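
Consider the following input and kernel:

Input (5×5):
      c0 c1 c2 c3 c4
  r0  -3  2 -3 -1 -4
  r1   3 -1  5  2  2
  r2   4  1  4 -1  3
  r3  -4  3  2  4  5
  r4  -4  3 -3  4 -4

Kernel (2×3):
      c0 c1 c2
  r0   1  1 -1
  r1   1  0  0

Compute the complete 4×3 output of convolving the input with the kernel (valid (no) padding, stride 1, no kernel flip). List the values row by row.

Output[0,0]: The receptive field on the input at this output position is [-3 2 -3 / 3 -1 5]. Elementwise product with the kernel and sum: -3·1 + 2·1 + -3·-1 + 3·1.

5 -1 5
1 3 9
-3 9 2
-7 4 -2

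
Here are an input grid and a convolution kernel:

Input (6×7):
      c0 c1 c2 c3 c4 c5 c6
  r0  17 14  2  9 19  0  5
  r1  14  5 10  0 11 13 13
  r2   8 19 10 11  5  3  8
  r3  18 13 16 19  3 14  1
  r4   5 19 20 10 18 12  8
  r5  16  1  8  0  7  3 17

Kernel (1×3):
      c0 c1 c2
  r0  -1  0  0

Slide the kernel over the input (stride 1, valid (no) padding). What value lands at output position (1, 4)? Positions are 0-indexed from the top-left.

The receptive field on the input at this output position is [11 13 13]. Elementwise product with the kernel and sum: 11·-1.

-11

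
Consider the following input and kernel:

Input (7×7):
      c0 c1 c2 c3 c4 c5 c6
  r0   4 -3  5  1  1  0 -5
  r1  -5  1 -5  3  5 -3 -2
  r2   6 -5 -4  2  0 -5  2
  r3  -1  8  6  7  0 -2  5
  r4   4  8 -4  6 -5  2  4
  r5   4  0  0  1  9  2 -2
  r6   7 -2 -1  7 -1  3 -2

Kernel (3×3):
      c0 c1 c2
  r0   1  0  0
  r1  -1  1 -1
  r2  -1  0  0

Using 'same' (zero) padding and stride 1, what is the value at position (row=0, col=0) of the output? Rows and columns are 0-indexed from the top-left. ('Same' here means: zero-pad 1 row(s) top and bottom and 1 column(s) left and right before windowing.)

The receptive field on the zero-padded input at this output position is [0 0 0 / 0 4 -3 / 0 -5 1]. Elementwise product with the kernel and sum: 0·1 + 0·-1 + 4·1 + -3·-1 + 0·-1.

7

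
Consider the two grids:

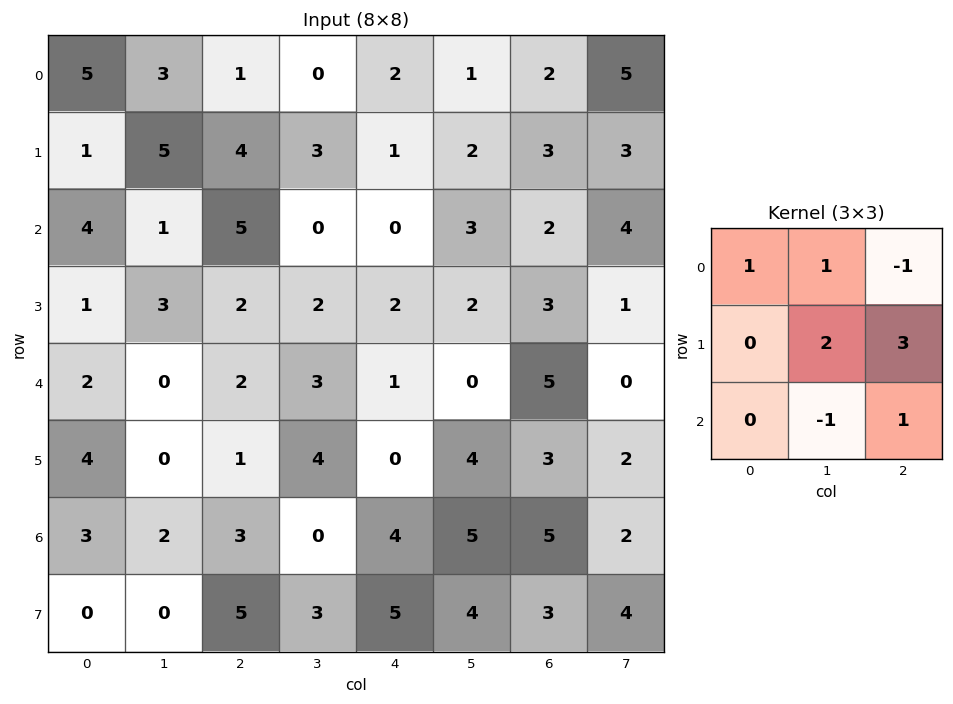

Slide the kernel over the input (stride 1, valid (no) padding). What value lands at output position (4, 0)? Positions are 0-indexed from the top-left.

4

The receptive field on the input at this output position is [2 0 2 / 4 0 1 / 3 2 3]. Elementwise product with the kernel and sum: 2·1 + 0·1 + 2·-1 + 0·2 + 1·3 + 2·-1 + 3·1.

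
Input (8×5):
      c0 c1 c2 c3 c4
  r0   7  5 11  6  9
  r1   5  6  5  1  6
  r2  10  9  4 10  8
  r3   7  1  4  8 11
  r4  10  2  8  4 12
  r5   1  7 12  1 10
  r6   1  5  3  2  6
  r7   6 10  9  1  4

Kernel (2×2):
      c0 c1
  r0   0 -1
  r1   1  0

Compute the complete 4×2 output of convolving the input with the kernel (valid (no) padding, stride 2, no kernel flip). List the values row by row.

Output[0,0]: The receptive field on the input at this output position is [7 5 / 5 6]. Elementwise product with the kernel and sum: 5·-1 + 5·1.

0 -1
-2 -6
-1 8
1 7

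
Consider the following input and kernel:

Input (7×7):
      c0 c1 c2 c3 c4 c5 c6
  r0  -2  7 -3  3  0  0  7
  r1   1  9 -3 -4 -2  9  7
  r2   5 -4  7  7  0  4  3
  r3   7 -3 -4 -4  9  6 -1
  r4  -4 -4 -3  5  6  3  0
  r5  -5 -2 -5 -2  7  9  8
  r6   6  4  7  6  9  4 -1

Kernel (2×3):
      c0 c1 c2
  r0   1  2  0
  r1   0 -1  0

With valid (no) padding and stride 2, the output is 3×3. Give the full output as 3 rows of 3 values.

Output[0,0]: The receptive field on the input at this output position is [-2 7 -3 / 1 9 -3]. Elementwise product with the kernel and sum: -2·1 + 7·2 + 9·-1.
Output[0,1]: The receptive field on the input at this output position is [-3 3 0 / -3 -4 -2]. Elementwise product with the kernel and sum: -3·1 + 3·2 + -4·-1.

3 7 -9
0 25 2
-10 9 3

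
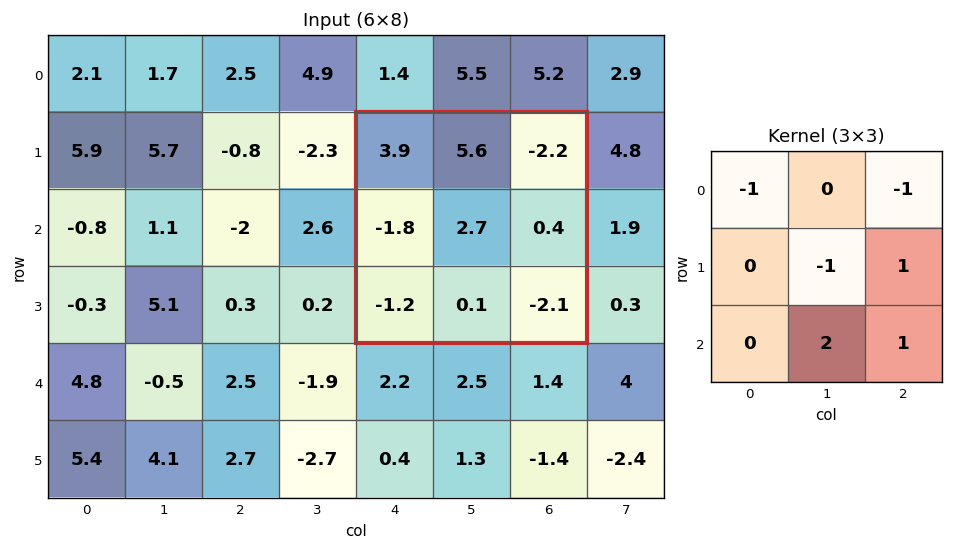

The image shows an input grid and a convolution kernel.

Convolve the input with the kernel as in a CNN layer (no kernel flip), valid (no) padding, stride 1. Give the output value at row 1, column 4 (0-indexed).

-5.9

The receptive field on the input at this output position is [3.9 5.6 -2.2 / -1.8 2.7 0.4 / -1.2 0.1 -2.1]. Elementwise product with the kernel and sum: 3.9·-1 + -2.2·-1 + 2.7·-1 + 0.4·1 + 0.1·2 + -2.1·1.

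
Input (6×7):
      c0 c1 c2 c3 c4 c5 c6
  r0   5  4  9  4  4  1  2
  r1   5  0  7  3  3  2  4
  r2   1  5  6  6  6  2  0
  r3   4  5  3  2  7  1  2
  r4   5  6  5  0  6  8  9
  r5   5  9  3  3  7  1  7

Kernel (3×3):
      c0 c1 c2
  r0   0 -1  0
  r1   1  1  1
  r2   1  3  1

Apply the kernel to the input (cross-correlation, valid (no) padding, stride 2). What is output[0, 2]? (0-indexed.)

The receptive field on the input at this output position is [4 1 2 / 3 2 4 / 6 2 0]. Elementwise product with the kernel and sum: 1·-1 + 3·1 + 2·1 + 4·1 + 6·1 + 2·3 + 0·1.

20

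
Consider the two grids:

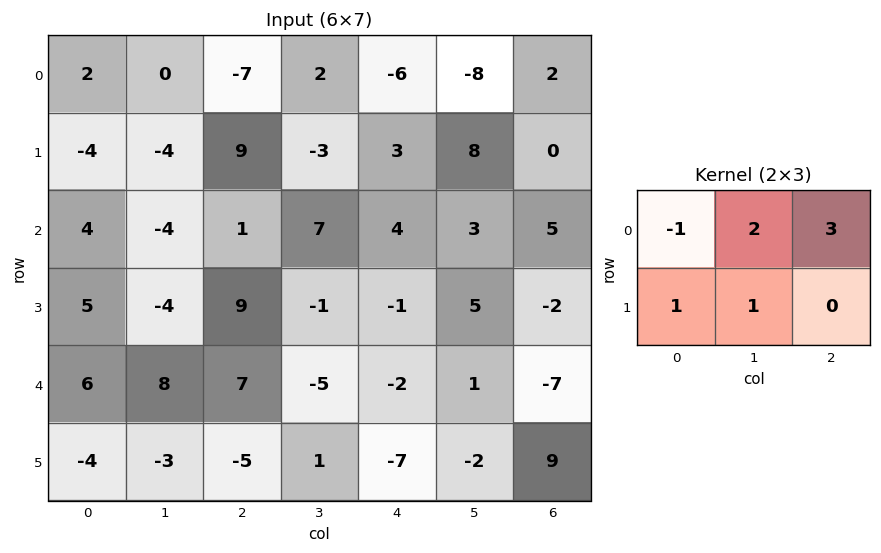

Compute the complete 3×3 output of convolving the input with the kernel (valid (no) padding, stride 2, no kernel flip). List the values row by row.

Output[0,0]: The receptive field on the input at this output position is [2 0 -7 / -4 -4 9]. Elementwise product with the kernel and sum: 2·-1 + 0·2 + -7·3 + -4·1 + -4·1.

-31 -1 7
-8 33 21
24 -27 -26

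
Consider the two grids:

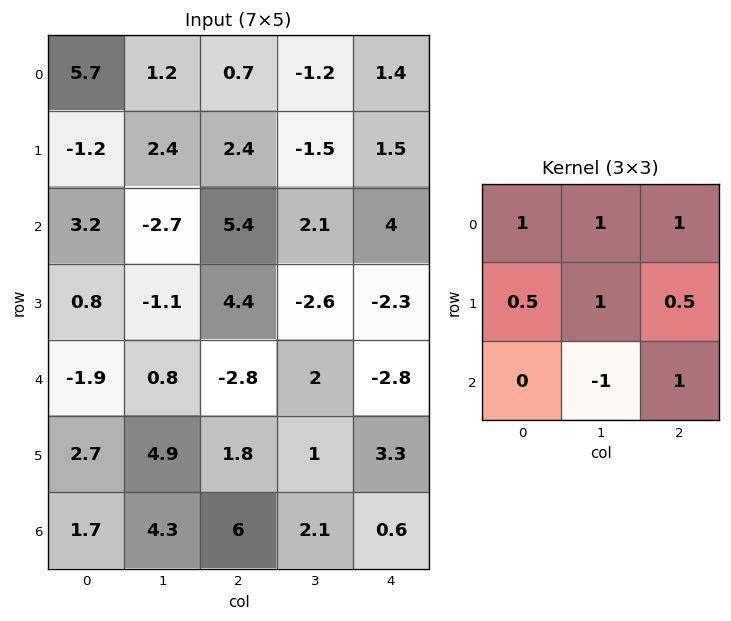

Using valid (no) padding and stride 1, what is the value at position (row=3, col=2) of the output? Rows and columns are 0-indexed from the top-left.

1

The receptive field on the input at this output position is [4.4 -2.6 -2.3 / -2.8 2 -2.8 / 1.8 1 3.3]. Elementwise product with the kernel and sum: 4.4·1 + -2.6·1 + -2.3·1 + -2.8·0.5 + 2·1 + -2.8·0.5 + 1·-1 + 3.3·1.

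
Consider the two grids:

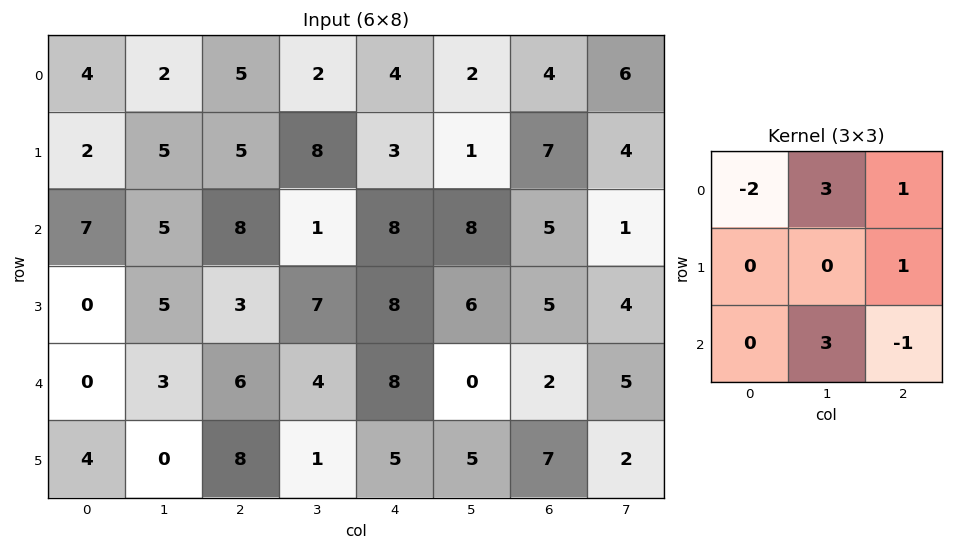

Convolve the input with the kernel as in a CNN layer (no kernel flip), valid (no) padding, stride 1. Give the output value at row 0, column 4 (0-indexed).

The receptive field on the input at this output position is [4 2 4 / 3 1 7 / 8 8 5]. Elementwise product with the kernel and sum: 4·-2 + 2·3 + 4·1 + 7·1 + 8·3 + 5·-1.

28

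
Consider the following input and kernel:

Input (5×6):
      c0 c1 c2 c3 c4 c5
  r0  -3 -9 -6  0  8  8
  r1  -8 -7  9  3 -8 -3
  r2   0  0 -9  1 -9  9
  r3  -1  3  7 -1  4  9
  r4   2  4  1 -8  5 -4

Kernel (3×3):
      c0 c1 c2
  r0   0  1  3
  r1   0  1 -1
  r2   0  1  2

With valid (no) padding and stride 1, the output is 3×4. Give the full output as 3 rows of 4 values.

Output[0,0]: The receptive field on the input at this output position is [-3 -9 -6 / -8 -7 9 / 0 0 -9]. Elementwise product with the kernel and sum: -9·1 + -6·3 + -7·1 + 9·-1 + 0·1 + -9·2.
Output[0,1]: The receptive field on the input at this output position is [-9 -6 0 / -7 9 3 / 0 -9 1]. Elementwise product with the kernel and sum: -6·1 + 0·3 + 9·1 + 3·-1 + -9·1 + 1·2.

-61 -7 18 36
46 13 -4 -13
-25 -13 -29 10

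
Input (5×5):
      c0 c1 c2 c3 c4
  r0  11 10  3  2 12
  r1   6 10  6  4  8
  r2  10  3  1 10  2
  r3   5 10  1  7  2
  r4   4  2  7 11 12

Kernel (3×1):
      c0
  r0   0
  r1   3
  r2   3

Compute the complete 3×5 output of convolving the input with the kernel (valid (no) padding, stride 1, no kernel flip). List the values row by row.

Output[0,0]: The receptive field on the input at this output position is [11 / 6 / 10]. Elementwise product with the kernel and sum: 6·3 + 10·3.
Output[0,1]: The receptive field on the input at this output position is [10 / 10 / 3]. Elementwise product with the kernel and sum: 10·3 + 3·3.

48 39 21 42 30
45 39 6 51 12
27 36 24 54 42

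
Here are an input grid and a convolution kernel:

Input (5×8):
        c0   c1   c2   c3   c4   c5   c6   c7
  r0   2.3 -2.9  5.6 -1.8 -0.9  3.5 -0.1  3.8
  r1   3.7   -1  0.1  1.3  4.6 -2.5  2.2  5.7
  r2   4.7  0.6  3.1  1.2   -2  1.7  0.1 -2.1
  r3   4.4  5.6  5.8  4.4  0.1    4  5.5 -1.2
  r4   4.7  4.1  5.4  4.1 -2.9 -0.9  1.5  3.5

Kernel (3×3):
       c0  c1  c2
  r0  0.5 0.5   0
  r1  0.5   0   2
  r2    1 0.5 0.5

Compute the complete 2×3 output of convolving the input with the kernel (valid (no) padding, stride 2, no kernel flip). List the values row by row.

8.3 13.85 6.9
25.9 11.25 8.3

Output[0,0]: The receptive field on the input at this output position is [2.3 -2.9 5.6 / 3.7 -1 0.1 / 4.7 0.6 3.1]. Elementwise product with the kernel and sum: 2.3·0.5 + -2.9·0.5 + 3.7·0.5 + 0.1·2 + 4.7·1 + 0.6·0.5 + 3.1·0.5.
Output[0,1]: The receptive field on the input at this output position is [5.6 -1.8 -0.9 / 0.1 1.3 4.6 / 3.1 1.2 -2]. Elementwise product with the kernel and sum: 5.6·0.5 + -1.8·0.5 + 0.1·0.5 + 4.6·2 + 3.1·1 + 1.2·0.5 + -2·0.5.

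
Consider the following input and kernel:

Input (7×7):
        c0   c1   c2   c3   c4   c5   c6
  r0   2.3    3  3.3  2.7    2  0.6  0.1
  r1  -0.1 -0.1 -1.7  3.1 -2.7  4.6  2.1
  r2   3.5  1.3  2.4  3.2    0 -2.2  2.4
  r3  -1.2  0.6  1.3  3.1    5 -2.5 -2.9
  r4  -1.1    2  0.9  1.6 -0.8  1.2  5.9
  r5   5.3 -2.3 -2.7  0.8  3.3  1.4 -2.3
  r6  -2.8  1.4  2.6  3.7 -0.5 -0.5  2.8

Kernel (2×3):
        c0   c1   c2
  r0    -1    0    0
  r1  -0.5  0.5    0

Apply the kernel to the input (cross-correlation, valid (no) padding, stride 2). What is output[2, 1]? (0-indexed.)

0.85

The receptive field on the input at this output position is [0.9 1.6 -0.8 / -2.7 0.8 3.3]. Elementwise product with the kernel and sum: 0.9·-1 + -2.7·-0.5 + 0.8·0.5.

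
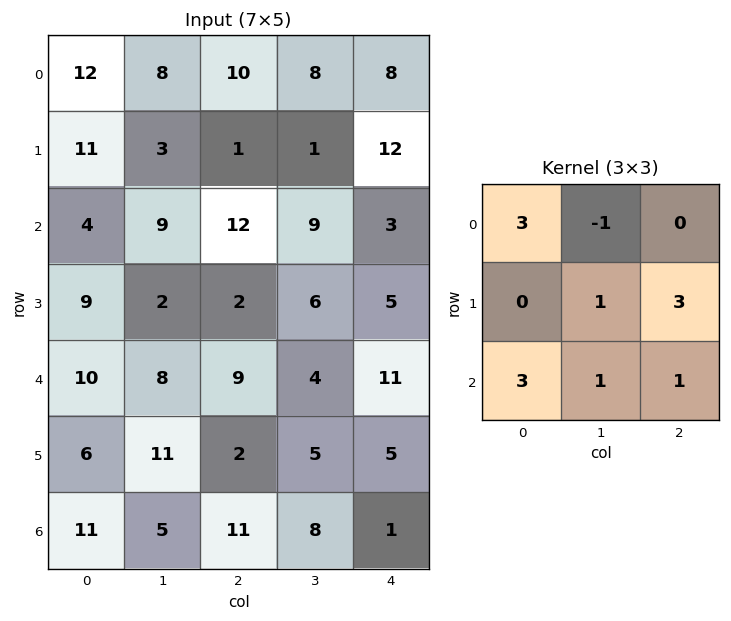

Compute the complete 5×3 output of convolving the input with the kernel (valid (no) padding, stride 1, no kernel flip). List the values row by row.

Output[0,0]: The receptive field on the input at this output position is [12 8 10 / 11 3 1 / 4 9 12]. Elementwise product with the kernel and sum: 12·3 + 8·-1 + 3·1 + 1·3 + 4·3 + 9·1 + 12·1.

67 66 107
106 61 37
58 72 90
91 65 53
88 66 85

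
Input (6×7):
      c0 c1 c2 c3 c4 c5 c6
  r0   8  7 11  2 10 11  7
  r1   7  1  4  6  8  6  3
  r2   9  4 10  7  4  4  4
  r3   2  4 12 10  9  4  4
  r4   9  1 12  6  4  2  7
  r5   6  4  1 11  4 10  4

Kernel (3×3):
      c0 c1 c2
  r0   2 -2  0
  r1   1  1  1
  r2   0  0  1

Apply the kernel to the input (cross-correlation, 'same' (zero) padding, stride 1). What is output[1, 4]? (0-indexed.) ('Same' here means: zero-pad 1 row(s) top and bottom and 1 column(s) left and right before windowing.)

The receptive field on the zero-padded input at this output position is [2 10 11 / 6 8 6 / 7 4 4]. Elementwise product with the kernel and sum: 2·2 + 10·-2 + 6·1 + 8·1 + 6·1 + 4·1.

8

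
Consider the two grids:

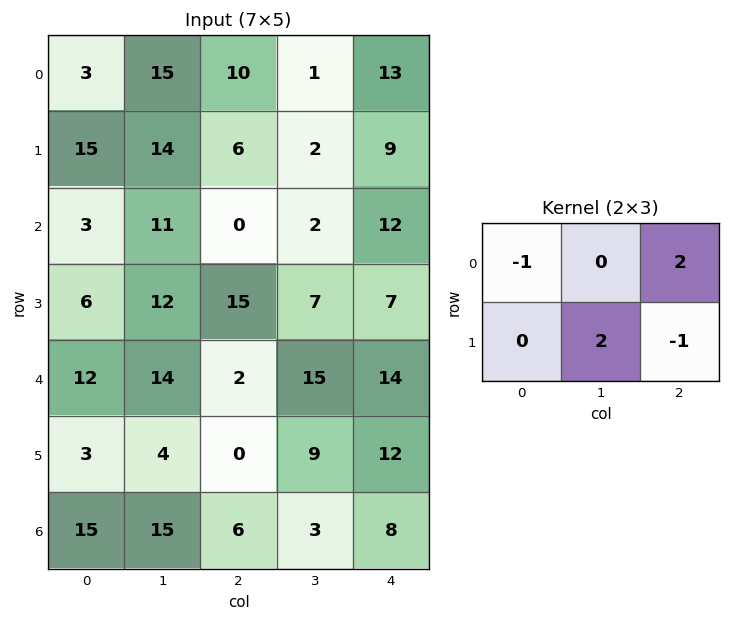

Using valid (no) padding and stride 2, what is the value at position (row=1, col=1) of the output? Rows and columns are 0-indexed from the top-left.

The receptive field on the input at this output position is [0 2 12 / 15 7 7]. Elementwise product with the kernel and sum: 0·-1 + 12·2 + 7·2 + 7·-1.

31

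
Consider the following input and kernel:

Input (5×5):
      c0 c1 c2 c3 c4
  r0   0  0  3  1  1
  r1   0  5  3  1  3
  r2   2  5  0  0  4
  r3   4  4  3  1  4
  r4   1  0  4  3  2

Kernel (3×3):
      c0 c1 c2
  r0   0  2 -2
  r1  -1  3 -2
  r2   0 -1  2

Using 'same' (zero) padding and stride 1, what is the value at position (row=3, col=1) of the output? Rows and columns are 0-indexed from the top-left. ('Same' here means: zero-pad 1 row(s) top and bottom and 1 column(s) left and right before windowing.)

The receptive field on the zero-padded input at this output position is [2 5 0 / 4 4 3 / 1 0 4]. Elementwise product with the kernel and sum: 5·2 + 0·-2 + 4·-1 + 4·3 + 3·-2 + 0·-1 + 4·2.

20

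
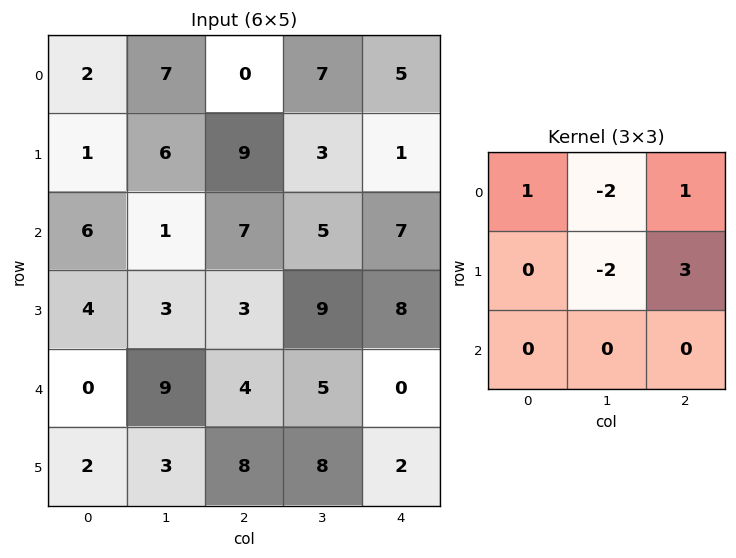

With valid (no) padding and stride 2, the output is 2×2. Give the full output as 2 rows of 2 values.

Output[0,0]: The receptive field on the input at this output position is [2 7 0 / 1 6 9 / 6 1 7]. Elementwise product with the kernel and sum: 2·1 + 7·-2 + 0·1 + 6·-2 + 9·3.
Output[0,1]: The receptive field on the input at this output position is [0 7 5 / 9 3 1 / 7 5 7]. Elementwise product with the kernel and sum: 0·1 + 7·-2 + 5·1 + 3·-2 + 1·3.

3 -12
14 10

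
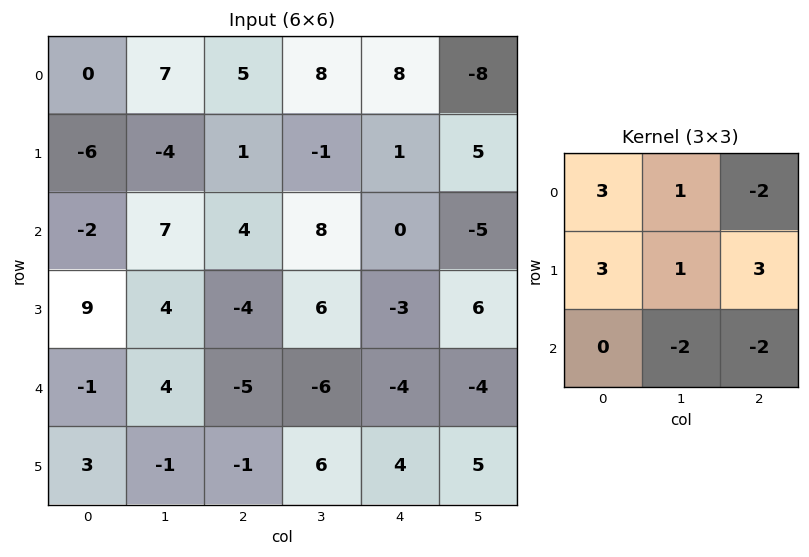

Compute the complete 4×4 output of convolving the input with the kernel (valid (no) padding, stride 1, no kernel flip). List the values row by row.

-44 -28 -4 71
-11 36 14 -9
14 57 25 83
29 -25 -53 -49

Output[0,0]: The receptive field on the input at this output position is [0 7 5 / -6 -4 1 / -2 7 4]. Elementwise product with the kernel and sum: 0·3 + 7·1 + 5·-2 + -6·3 + -4·1 + 1·3 + 7·-2 + 4·-2.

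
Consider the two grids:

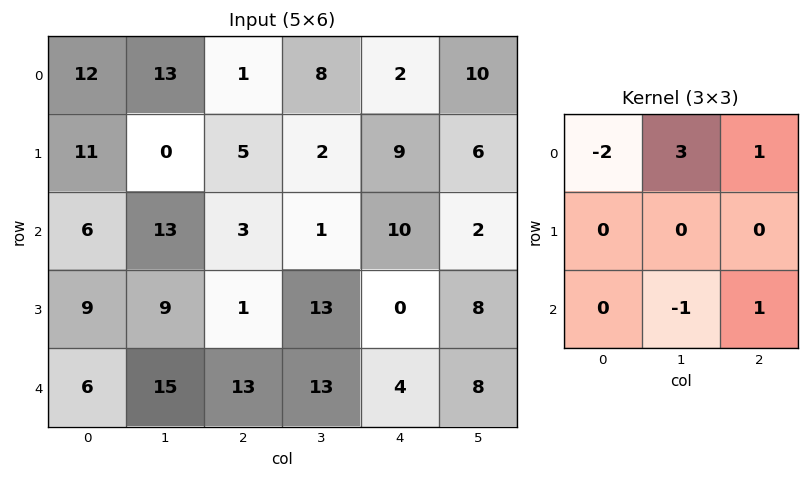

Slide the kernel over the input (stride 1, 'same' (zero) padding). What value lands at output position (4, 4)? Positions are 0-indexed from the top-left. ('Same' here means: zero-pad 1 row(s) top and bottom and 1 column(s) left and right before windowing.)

-18

The receptive field on the zero-padded input at this output position is [13 0 8 / 13 4 8 / 0 0 0]. Elementwise product with the kernel and sum: 13·-2 + 0·3 + 8·1 + 0·-1 + 0·1.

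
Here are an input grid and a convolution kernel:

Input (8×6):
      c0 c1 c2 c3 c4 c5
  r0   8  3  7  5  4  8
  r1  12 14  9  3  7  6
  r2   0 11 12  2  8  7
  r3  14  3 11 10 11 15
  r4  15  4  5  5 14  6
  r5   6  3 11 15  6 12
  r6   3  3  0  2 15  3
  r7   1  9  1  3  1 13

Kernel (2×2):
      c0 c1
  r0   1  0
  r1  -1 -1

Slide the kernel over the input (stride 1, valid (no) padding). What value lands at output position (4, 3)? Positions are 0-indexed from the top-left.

The receptive field on the input at this output position is [5 14 / 15 6]. Elementwise product with the kernel and sum: 5·1 + 15·-1 + 6·-1.

-16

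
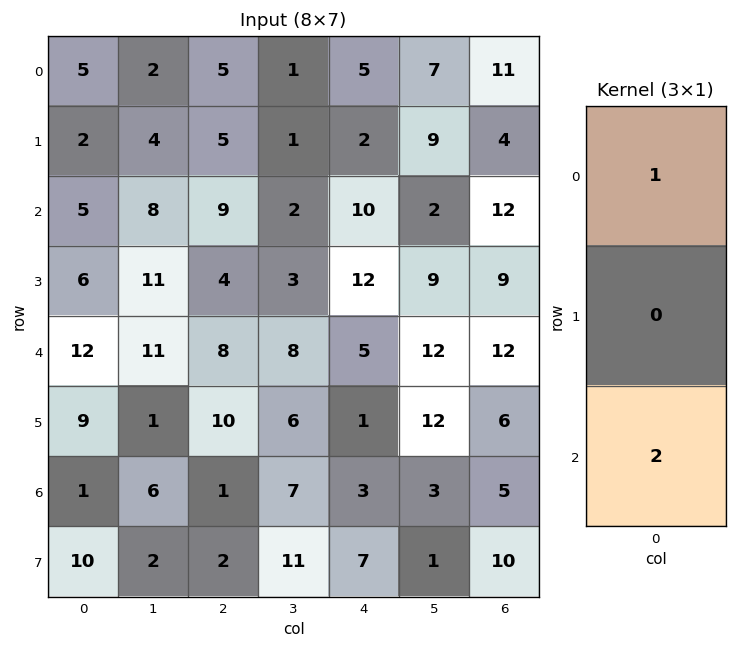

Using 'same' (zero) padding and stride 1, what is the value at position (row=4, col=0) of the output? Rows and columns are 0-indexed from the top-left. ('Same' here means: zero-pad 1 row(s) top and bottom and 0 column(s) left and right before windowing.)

24

The receptive field on the zero-padded input at this output position is [6 / 12 / 9]. Elementwise product with the kernel and sum: 6·1 + 9·2.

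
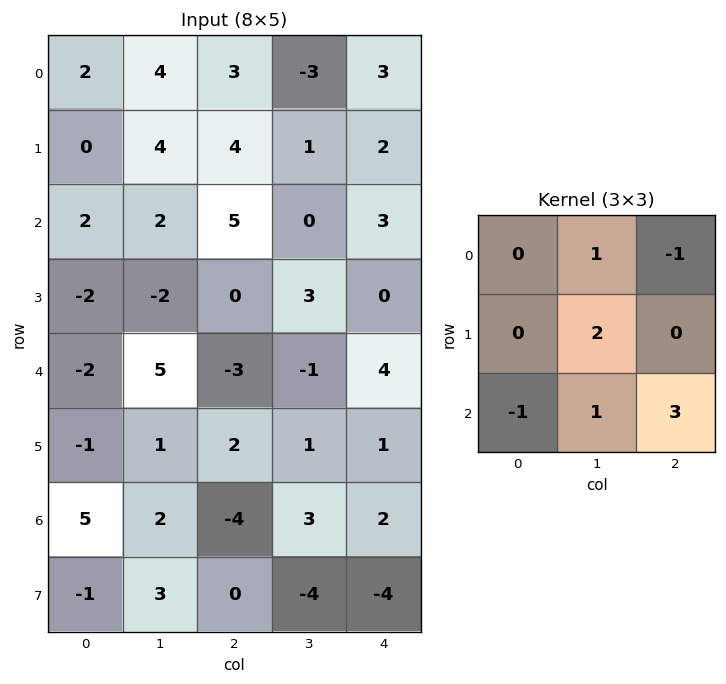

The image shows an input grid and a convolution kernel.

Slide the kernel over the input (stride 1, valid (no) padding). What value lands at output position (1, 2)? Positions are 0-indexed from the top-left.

The receptive field on the input at this output position is [4 1 2 / 5 0 3 / 0 3 0]. Elementwise product with the kernel and sum: 1·1 + 2·-1 + 0·2 + 0·-1 + 3·1 + 0·3.

2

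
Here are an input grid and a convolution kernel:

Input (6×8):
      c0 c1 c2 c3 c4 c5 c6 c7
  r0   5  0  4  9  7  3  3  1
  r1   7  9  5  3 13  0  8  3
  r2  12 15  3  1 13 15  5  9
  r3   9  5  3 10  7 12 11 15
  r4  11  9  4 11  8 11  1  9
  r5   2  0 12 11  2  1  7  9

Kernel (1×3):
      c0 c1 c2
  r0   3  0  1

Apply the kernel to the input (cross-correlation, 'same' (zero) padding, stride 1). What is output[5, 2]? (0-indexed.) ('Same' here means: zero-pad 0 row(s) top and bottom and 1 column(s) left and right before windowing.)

11

The receptive field on the zero-padded input at this output position is [0 12 11]. Elementwise product with the kernel and sum: 0·3 + 11·1.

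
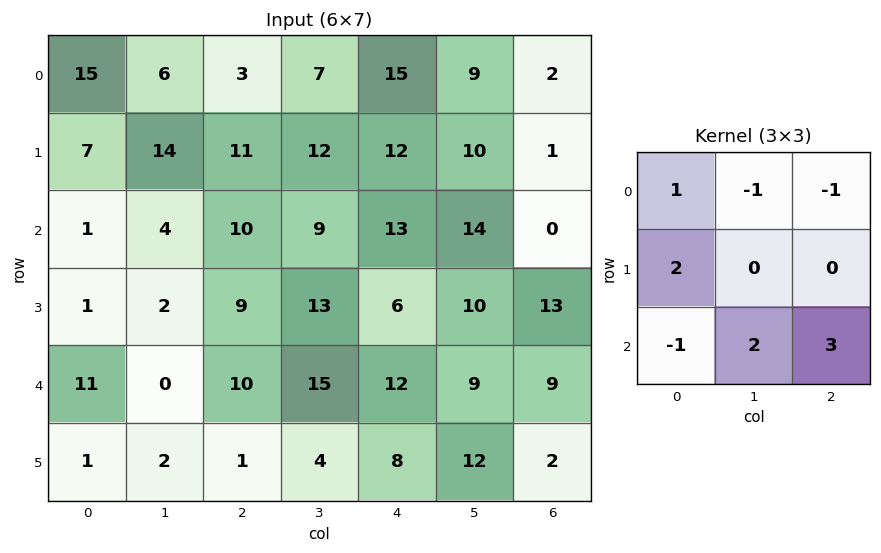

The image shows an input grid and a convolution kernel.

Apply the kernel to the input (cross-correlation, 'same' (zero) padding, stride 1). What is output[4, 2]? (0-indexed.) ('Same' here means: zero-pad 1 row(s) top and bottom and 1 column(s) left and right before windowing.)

The receptive field on the zero-padded input at this output position is [2 9 13 / 0 10 15 / 2 1 4]. Elementwise product with the kernel and sum: 2·1 + 9·-1 + 13·-1 + 0·2 + 2·-1 + 1·2 + 4·3.

-8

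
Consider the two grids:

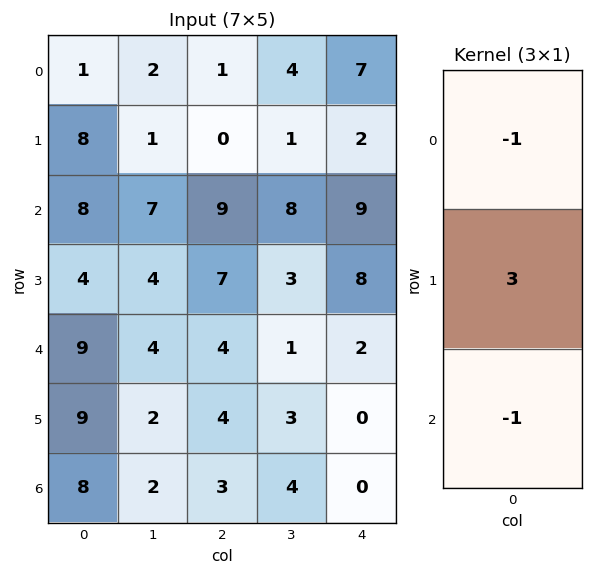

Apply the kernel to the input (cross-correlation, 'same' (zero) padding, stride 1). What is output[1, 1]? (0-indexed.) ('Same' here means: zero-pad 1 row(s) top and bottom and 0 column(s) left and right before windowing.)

-6

The receptive field on the zero-padded input at this output position is [2 / 1 / 7]. Elementwise product with the kernel and sum: 2·-1 + 1·3 + 7·-1.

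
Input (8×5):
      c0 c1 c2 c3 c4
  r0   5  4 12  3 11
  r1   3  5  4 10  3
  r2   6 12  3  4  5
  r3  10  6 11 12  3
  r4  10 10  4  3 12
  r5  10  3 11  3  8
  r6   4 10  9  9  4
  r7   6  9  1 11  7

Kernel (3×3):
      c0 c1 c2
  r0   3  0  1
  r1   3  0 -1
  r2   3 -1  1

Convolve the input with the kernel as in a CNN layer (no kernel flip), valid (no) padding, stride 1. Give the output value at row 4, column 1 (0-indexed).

69

The receptive field on the input at this output position is [10 4 3 / 3 11 3 / 10 9 9]. Elementwise product with the kernel and sum: 10·3 + 3·1 + 3·3 + 3·-1 + 10·3 + 9·-1 + 9·1.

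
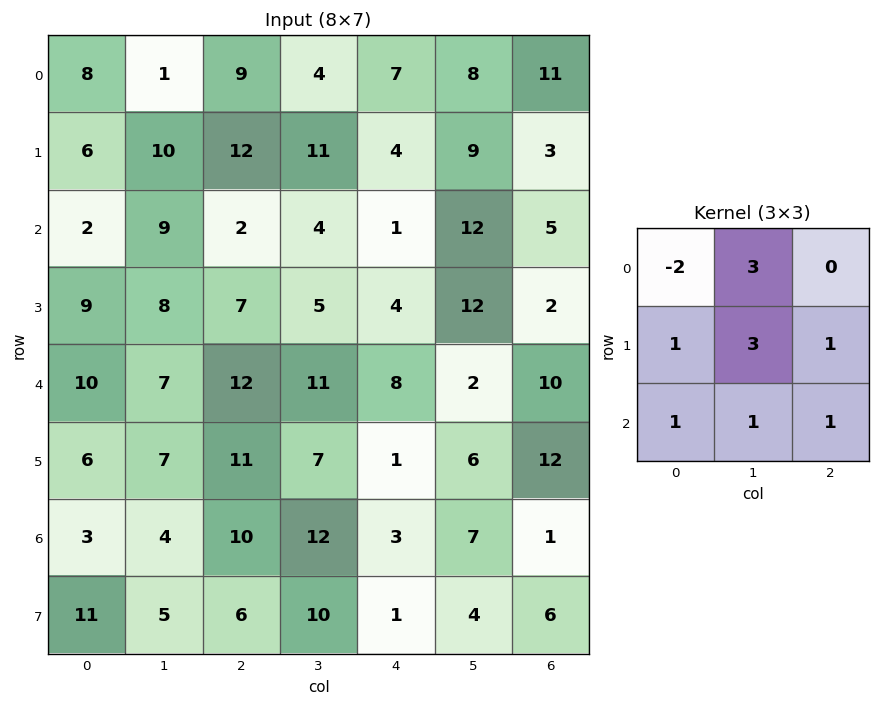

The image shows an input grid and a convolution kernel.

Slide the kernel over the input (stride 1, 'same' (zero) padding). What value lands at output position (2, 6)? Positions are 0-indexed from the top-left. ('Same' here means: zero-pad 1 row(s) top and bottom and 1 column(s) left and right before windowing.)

32

The receptive field on the zero-padded input at this output position is [9 3 0 / 12 5 0 / 12 2 0]. Elementwise product with the kernel and sum: 9·-2 + 3·3 + 12·1 + 5·3 + 0·1 + 12·1 + 2·1 + 0·1.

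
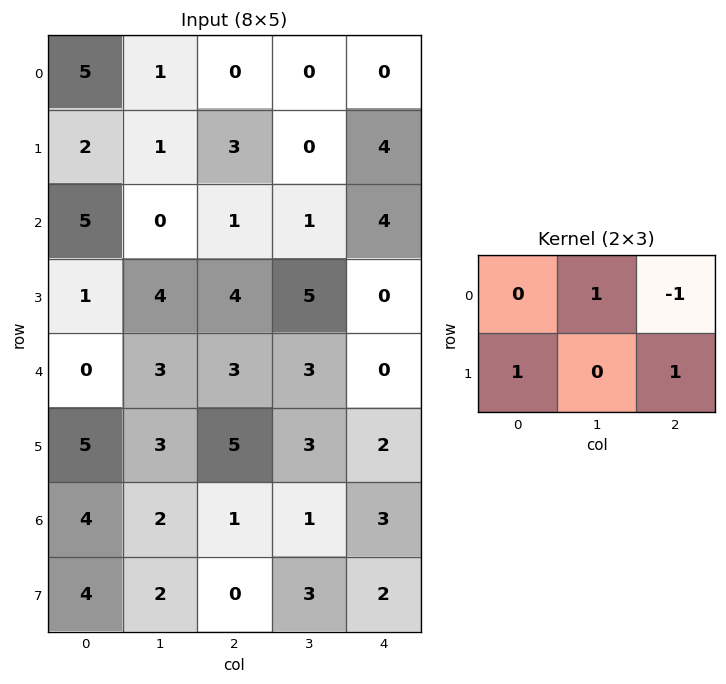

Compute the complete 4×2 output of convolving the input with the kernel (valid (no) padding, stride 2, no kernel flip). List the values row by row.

Output[0,0]: The receptive field on the input at this output position is [5 1 0 / 2 1 3]. Elementwise product with the kernel and sum: 1·1 + 0·-1 + 2·1 + 3·1.

6 7
4 1
10 10
5 0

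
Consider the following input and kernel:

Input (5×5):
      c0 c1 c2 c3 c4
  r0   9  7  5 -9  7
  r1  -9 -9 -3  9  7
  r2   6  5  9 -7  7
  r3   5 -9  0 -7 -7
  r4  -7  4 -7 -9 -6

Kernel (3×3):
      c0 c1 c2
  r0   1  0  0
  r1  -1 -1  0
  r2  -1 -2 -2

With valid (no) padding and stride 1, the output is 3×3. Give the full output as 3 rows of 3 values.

-7 10 -10
-7 0 23
23 42 53

Output[0,0]: The receptive field on the input at this output position is [9 7 5 / -9 -9 -3 / 6 5 9]. Elementwise product with the kernel and sum: 9·1 + -9·-1 + -9·-1 + 6·-1 + 5·-2 + 9·-2.
Output[0,1]: The receptive field on the input at this output position is [7 5 -9 / -9 -3 9 / 5 9 -7]. Elementwise product with the kernel and sum: 7·1 + -9·-1 + -3·-1 + 5·-1 + 9·-2 + -7·-2.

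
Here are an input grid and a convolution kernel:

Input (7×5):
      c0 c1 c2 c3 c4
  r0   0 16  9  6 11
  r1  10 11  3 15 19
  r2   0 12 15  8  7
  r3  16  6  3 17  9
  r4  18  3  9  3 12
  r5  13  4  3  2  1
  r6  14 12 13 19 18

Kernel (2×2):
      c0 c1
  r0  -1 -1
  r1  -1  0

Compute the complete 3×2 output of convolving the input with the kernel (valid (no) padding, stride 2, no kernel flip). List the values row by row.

Output[0,0]: The receptive field on the input at this output position is [0 16 / 10 11]. Elementwise product with the kernel and sum: 0·-1 + 16·-1 + 10·-1.
Output[0,1]: The receptive field on the input at this output position is [9 6 / 3 15]. Elementwise product with the kernel and sum: 9·-1 + 6·-1 + 3·-1.

-26 -18
-28 -26
-34 -15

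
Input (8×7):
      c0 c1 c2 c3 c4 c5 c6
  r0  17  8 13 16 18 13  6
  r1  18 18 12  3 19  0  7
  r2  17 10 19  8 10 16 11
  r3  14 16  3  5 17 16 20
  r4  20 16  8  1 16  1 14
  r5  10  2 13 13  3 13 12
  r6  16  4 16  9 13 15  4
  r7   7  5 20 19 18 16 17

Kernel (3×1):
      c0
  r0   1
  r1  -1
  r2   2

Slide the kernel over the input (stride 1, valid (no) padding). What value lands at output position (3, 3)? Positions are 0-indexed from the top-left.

30

The receptive field on the input at this output position is [5 / 1 / 13]. Elementwise product with the kernel and sum: 5·1 + 1·-1 + 13·2.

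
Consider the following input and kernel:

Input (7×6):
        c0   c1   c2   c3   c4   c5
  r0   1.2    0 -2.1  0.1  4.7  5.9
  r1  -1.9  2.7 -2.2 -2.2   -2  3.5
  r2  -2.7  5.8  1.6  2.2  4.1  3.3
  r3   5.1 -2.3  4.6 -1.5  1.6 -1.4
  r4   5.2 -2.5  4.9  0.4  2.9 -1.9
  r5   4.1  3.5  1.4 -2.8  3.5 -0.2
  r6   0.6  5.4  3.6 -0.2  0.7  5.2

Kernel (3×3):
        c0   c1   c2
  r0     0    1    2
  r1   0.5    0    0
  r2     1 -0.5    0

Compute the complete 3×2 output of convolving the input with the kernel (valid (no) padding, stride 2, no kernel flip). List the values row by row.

Output[0,0]: The receptive field on the input at this output position is [1.2 0 -2.1 / -1.9 2.7 -2.2 / -2.7 5.8 1.6]. Elementwise product with the kernel and sum: 0·1 + -2.1·2 + -1.9·0.5 + -2.7·1 + 5.8·-0.5.
Output[0,1]: The receptive field on the input at this output position is [-2.1 0.1 4.7 / -2.2 -2.2 -2 / 1.6 2.2 4.1]. Elementwise product with the kernel and sum: 0.1·1 + 4.7·2 + -2.2·0.5 + 1.6·1 + 2.2·-0.5.

-10.75 8.9
18 17.4
7.25 10.6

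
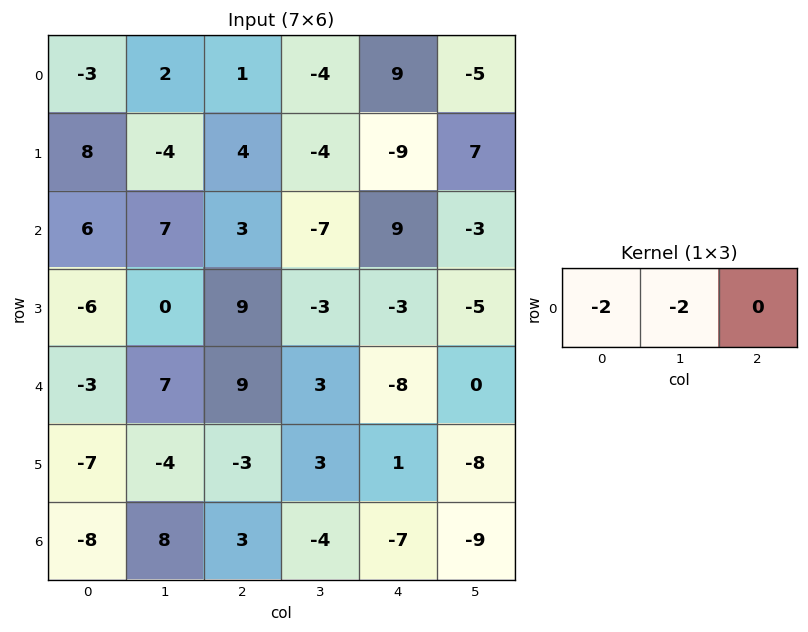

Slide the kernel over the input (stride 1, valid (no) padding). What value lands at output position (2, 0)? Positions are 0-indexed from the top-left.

-26

The receptive field on the input at this output position is [6 7 3]. Elementwise product with the kernel and sum: 6·-2 + 7·-2.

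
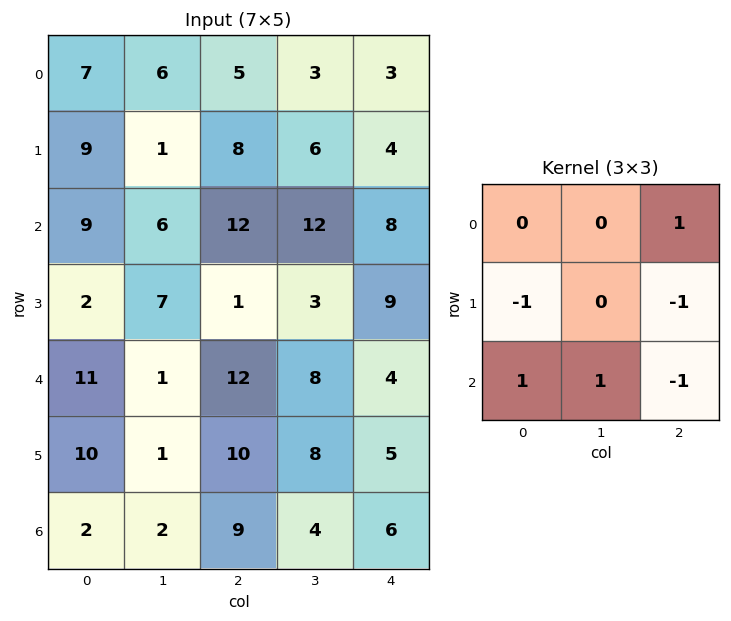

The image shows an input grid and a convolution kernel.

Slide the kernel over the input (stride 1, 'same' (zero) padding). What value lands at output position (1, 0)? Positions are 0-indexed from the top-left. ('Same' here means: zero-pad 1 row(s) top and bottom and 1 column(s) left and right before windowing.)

The receptive field on the zero-padded input at this output position is [0 7 6 / 0 9 1 / 0 9 6]. Elementwise product with the kernel and sum: 6·1 + 0·-1 + 1·-1 + 0·1 + 9·1 + 6·-1.

8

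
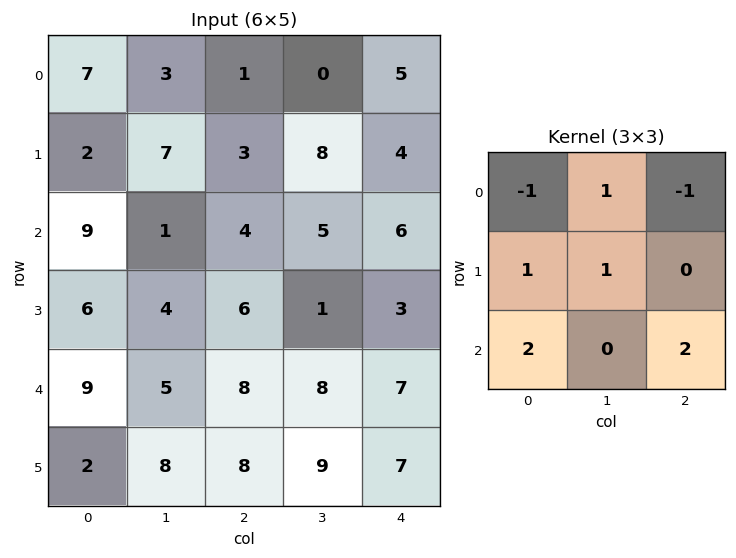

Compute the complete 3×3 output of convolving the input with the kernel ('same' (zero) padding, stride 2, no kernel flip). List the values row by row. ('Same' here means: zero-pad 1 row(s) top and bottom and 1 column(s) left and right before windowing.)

Output[0,0]: The receptive field on the zero-padded input at this output position is [0 0 0 / 0 7 3 / 0 2 7]. Elementwise product with the kernel and sum: 0·-1 + 0·1 + 0·-1 + 0·1 + 7·1 + 0·2 + 7·2.
Output[0,1]: The receptive field on the zero-padded input at this output position is [0 0 0 / 3 1 0 / 7 3 8]. Elementwise product with the kernel and sum: 0·-1 + 0·1 + 0·-1 + 3·1 + 1·1 + 7·2 + 8·2.

21 34 21
12 3 9
27 48 35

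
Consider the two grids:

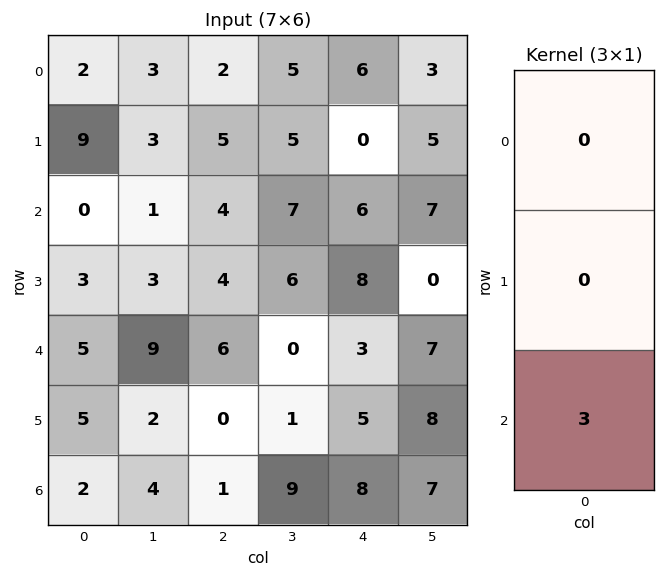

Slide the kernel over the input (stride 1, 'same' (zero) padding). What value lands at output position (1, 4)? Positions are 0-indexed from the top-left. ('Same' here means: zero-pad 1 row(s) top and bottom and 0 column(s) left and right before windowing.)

The receptive field on the zero-padded input at this output position is [6 / 0 / 6]. Elementwise product with the kernel and sum: 6·3.

18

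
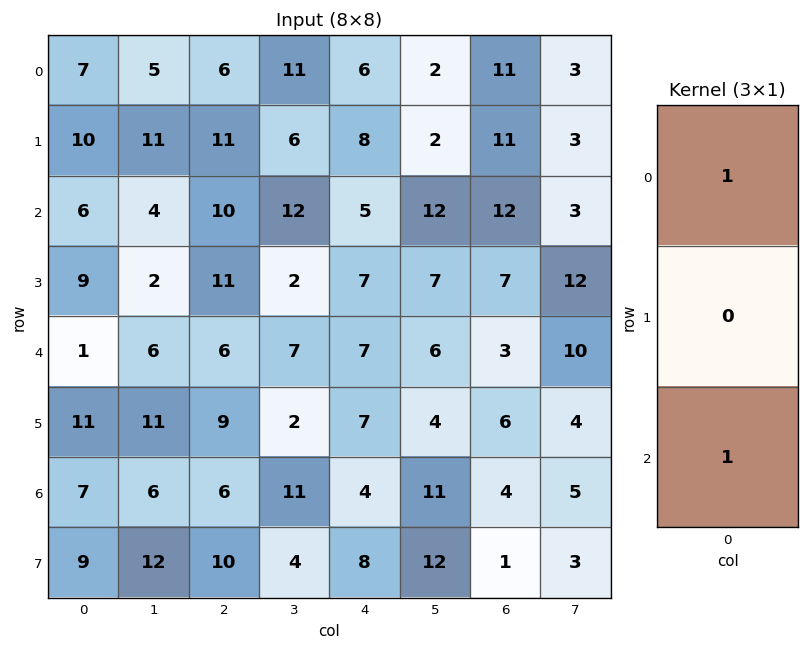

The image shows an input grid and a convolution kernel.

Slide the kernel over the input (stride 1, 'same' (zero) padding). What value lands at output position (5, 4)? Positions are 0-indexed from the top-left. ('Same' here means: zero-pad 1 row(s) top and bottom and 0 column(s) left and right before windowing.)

11

The receptive field on the zero-padded input at this output position is [7 / 7 / 4]. Elementwise product with the kernel and sum: 7·1 + 4·1.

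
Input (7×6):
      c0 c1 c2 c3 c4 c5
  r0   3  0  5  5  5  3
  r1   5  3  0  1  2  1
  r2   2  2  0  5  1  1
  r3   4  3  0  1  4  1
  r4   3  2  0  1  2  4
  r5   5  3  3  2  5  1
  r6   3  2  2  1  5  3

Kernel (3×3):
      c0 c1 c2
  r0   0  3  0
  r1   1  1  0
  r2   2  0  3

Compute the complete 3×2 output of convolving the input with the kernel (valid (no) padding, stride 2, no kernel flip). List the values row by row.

Output[0,0]: The receptive field on the input at this output position is [3 0 5 / 5 3 0 / 2 2 0]. Elementwise product with the kernel and sum: 0·3 + 5·1 + 3·1 + 2·2 + 0·3.
Output[0,1]: The receptive field on the input at this output position is [5 5 5 / 0 1 2 / 0 5 1]. Elementwise product with the kernel and sum: 5·3 + 0·1 + 1·1 + 0·2 + 1·3.

12 19
19 22
26 27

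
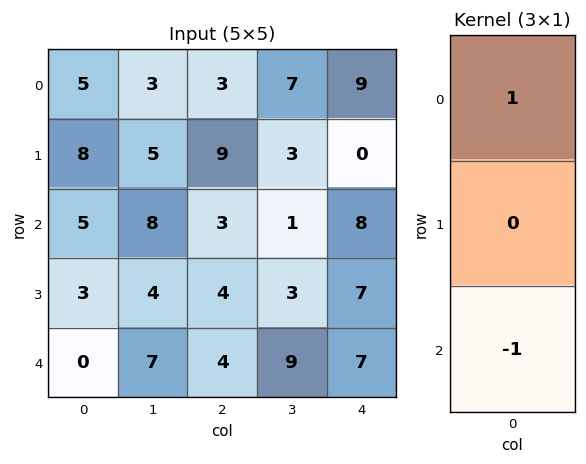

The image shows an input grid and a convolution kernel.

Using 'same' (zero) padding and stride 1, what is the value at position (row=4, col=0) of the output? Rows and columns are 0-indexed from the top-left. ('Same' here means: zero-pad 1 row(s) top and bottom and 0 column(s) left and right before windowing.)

The receptive field on the zero-padded input at this output position is [3 / 0 / 0]. Elementwise product with the kernel and sum: 3·1 + 0·-1.

3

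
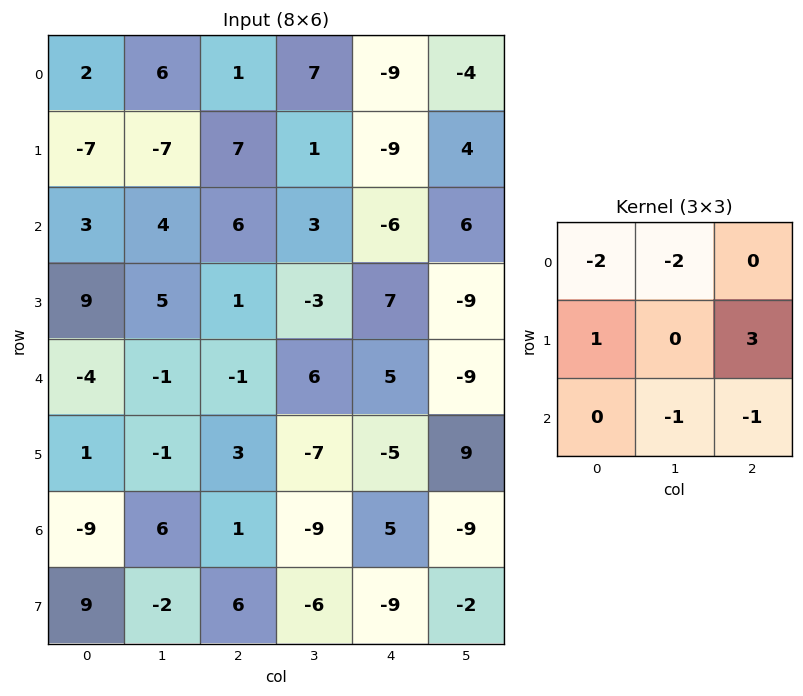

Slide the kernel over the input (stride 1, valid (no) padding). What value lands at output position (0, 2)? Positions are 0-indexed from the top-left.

-33

The receptive field on the input at this output position is [1 7 -9 / 7 1 -9 / 6 3 -6]. Elementwise product with the kernel and sum: 1·-2 + 7·-2 + 7·1 + -9·3 + 3·-1 + -6·-1.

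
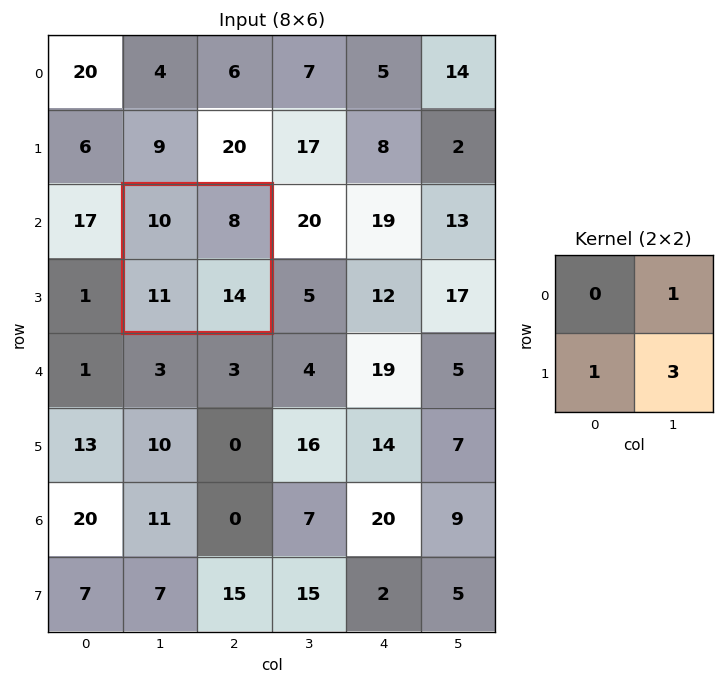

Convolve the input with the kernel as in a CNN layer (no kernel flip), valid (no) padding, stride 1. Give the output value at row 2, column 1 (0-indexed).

61

The receptive field on the input at this output position is [10 8 / 11 14]. Elementwise product with the kernel and sum: 8·1 + 11·1 + 14·3.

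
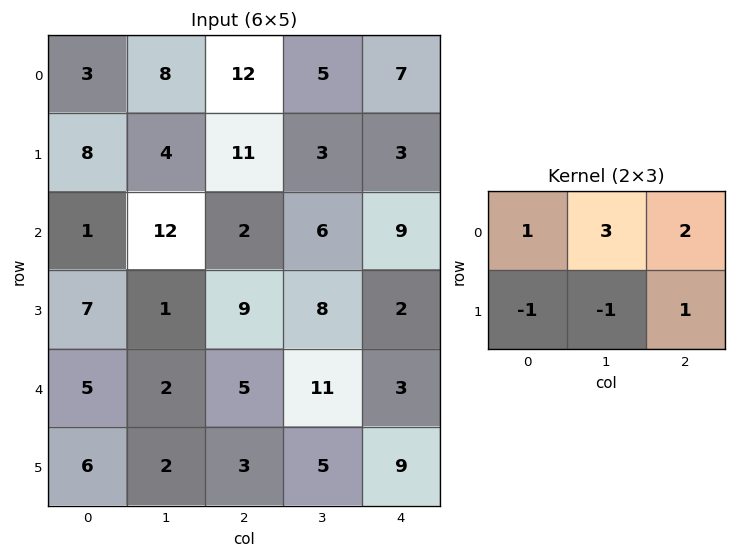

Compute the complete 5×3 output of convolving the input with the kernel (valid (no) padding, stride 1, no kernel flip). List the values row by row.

50 42 30
31 35 27
42 28 23
26 48 24
16 39 45

Output[0,0]: The receptive field on the input at this output position is [3 8 12 / 8 4 11]. Elementwise product with the kernel and sum: 3·1 + 8·3 + 12·2 + 8·-1 + 4·-1 + 11·1.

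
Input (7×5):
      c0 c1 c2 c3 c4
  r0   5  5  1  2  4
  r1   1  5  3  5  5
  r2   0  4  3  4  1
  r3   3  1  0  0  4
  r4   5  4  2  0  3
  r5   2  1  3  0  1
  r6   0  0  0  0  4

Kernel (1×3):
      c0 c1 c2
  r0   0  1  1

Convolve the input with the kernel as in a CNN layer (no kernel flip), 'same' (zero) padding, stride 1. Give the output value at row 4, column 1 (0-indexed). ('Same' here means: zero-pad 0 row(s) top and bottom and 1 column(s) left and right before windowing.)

6

The receptive field on the zero-padded input at this output position is [5 4 2]. Elementwise product with the kernel and sum: 4·1 + 2·1.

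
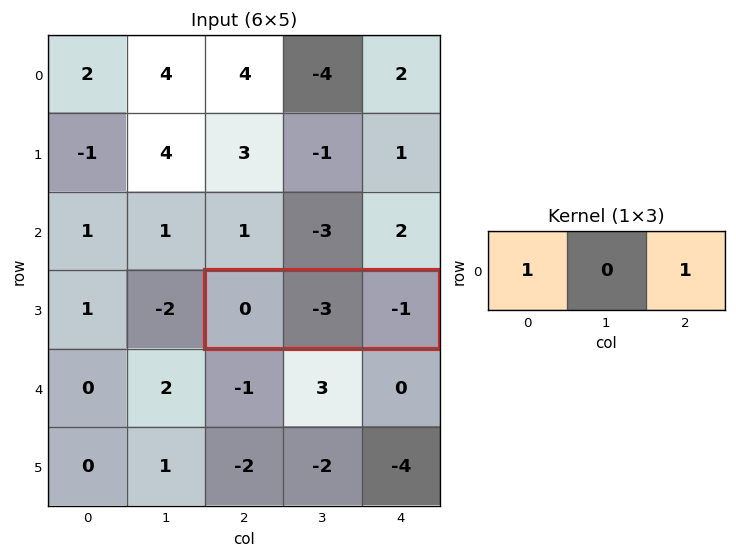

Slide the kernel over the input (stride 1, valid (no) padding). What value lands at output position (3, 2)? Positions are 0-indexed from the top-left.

The receptive field on the input at this output position is [0 -3 -1]. Elementwise product with the kernel and sum: 0·1 + -1·1.

-1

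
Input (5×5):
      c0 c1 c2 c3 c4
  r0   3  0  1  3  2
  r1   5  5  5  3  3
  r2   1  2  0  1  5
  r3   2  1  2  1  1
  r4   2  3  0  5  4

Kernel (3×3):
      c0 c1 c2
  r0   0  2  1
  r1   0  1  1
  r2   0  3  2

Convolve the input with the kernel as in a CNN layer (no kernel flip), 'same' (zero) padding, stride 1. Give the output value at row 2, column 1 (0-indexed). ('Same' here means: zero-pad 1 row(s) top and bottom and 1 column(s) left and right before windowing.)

24

The receptive field on the zero-padded input at this output position is [5 5 5 / 1 2 0 / 2 1 2]. Elementwise product with the kernel and sum: 5·2 + 5·1 + 2·1 + 0·1 + 1·3 + 2·2.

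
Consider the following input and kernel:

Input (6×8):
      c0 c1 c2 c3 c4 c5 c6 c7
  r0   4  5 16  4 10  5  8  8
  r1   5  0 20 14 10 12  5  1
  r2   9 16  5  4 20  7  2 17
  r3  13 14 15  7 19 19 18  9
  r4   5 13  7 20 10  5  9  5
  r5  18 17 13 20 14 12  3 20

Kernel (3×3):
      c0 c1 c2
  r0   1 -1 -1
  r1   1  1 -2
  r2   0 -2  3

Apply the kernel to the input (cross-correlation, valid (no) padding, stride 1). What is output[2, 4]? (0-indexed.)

The receptive field on the input at this output position is [20 7 2 / 19 19 18 / 10 5 9]. Elementwise product with the kernel and sum: 20·1 + 7·-1 + 2·-1 + 19·1 + 19·1 + 18·-2 + 5·-2 + 9·3.

30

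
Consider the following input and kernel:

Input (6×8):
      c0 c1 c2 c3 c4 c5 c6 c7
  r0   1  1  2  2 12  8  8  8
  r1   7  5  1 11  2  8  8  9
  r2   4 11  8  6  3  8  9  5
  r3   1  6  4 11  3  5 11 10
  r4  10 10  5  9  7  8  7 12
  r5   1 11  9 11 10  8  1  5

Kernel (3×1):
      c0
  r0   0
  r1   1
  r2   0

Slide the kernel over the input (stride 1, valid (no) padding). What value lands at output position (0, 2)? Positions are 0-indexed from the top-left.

The receptive field on the input at this output position is [2 / 1 / 8]. Elementwise product with the kernel and sum: 1·1.

1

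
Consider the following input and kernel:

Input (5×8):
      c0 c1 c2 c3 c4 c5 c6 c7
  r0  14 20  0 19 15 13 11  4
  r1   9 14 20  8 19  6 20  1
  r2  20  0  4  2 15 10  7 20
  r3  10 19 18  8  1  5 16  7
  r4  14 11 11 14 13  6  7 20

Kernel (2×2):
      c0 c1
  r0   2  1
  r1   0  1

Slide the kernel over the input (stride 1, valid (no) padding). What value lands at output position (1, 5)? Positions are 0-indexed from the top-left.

The receptive field on the input at this output position is [6 20 / 10 7]. Elementwise product with the kernel and sum: 6·2 + 20·1 + 7·1.

39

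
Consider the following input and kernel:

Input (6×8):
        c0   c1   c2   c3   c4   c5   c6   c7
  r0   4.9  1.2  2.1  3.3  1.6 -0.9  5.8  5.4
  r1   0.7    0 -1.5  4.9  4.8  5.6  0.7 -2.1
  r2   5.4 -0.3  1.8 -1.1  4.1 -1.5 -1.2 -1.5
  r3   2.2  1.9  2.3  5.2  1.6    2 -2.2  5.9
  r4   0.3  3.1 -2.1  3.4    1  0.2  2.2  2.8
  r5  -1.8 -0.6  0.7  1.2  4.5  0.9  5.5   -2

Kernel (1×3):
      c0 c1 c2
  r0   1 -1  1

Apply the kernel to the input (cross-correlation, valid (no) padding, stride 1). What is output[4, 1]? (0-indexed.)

8.6

The receptive field on the input at this output position is [3.1 -2.1 3.4]. Elementwise product with the kernel and sum: 3.1·1 + -2.1·-1 + 3.4·1.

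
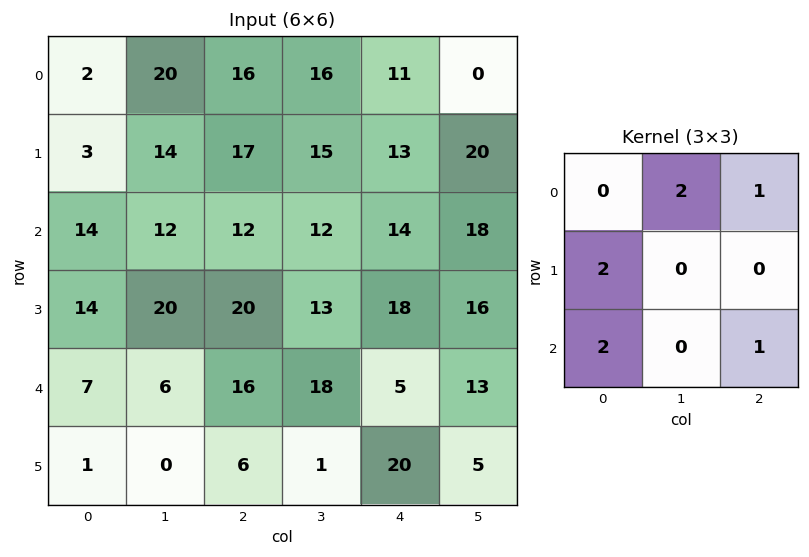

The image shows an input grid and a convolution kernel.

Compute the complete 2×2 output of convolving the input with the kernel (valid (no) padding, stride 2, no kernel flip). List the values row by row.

Output[0,0]: The receptive field on the input at this output position is [2 20 16 / 3 14 17 / 14 12 12]. Elementwise product with the kernel and sum: 20·2 + 16·1 + 3·2 + 14·2 + 12·1.

102 115
94 115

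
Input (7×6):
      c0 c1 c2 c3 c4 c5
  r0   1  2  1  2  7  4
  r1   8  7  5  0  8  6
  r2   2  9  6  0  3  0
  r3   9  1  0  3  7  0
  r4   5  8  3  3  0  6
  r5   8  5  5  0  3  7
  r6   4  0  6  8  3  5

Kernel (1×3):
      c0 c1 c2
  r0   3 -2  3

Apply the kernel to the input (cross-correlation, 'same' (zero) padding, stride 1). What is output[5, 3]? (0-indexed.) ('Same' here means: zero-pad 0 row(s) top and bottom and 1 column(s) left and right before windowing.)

The receptive field on the zero-padded input at this output position is [5 0 3]. Elementwise product with the kernel and sum: 5·3 + 0·-2 + 3·3.

24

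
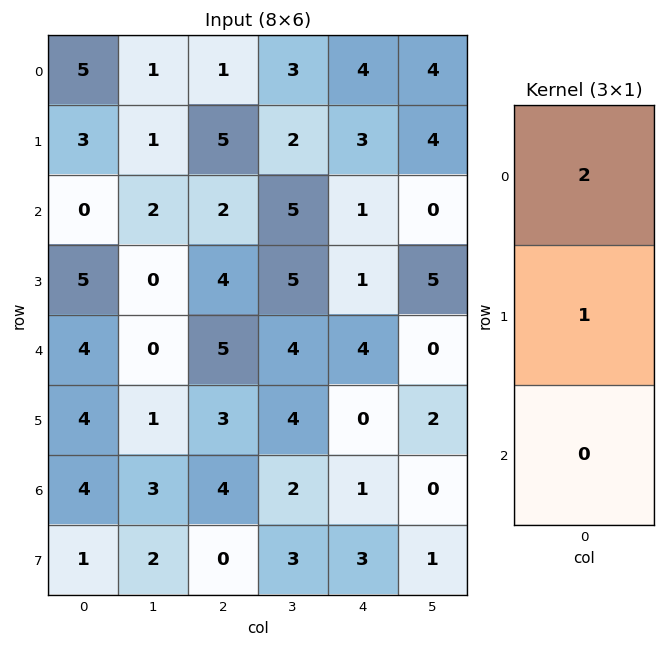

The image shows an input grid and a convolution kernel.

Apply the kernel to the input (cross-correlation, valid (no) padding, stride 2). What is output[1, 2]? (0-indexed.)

The receptive field on the input at this output position is [1 / 1 / 4]. Elementwise product with the kernel and sum: 1·2 + 1·1.

3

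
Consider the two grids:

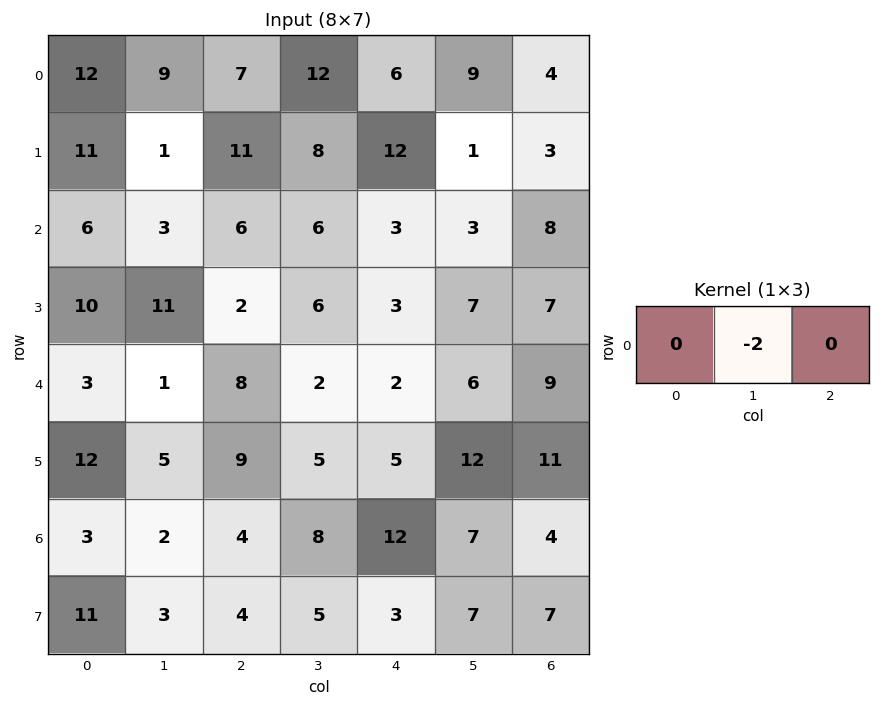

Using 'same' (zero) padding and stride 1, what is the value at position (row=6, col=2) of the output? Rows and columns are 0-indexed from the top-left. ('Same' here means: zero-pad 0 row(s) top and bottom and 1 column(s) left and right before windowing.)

The receptive field on the zero-padded input at this output position is [2 4 8]. Elementwise product with the kernel and sum: 4·-2.

-8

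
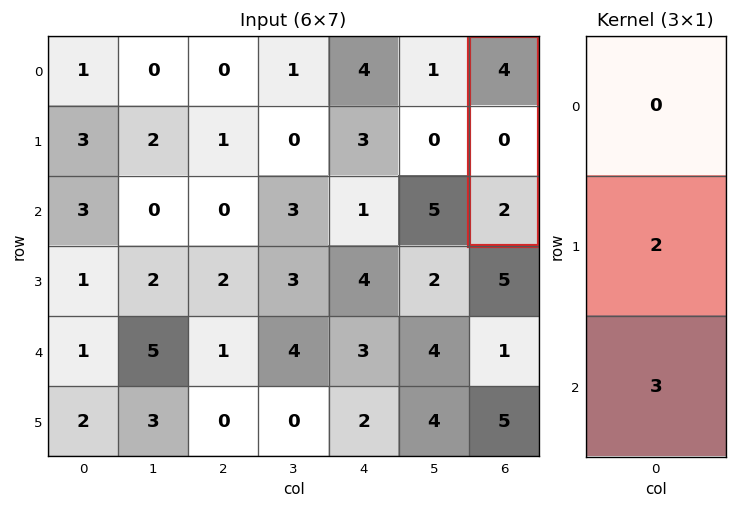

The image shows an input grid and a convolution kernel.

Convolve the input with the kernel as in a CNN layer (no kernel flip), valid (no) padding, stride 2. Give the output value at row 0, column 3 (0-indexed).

The receptive field on the input at this output position is [4 / 0 / 2]. Elementwise product with the kernel and sum: 0·2 + 2·3.

6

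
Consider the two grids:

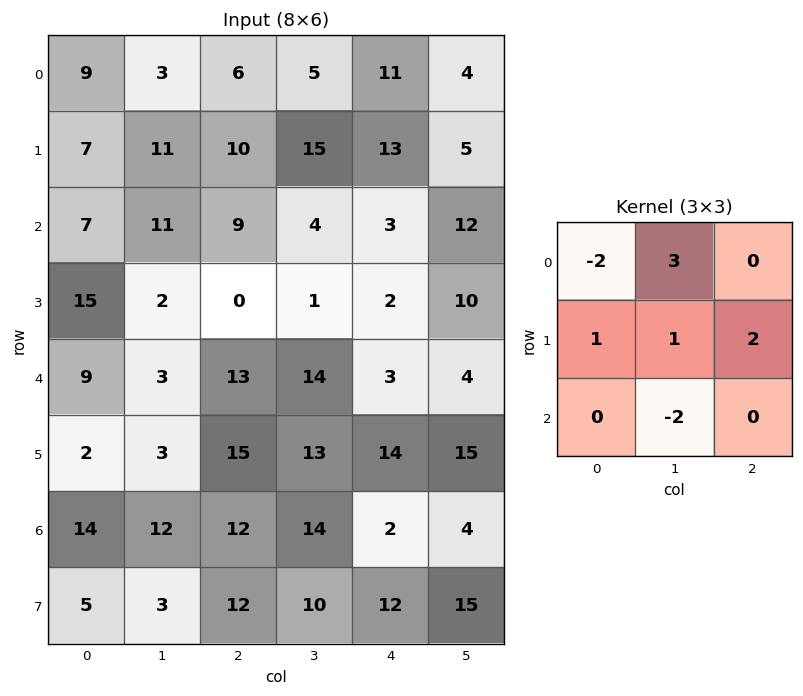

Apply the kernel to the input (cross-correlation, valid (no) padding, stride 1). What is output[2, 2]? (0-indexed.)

-29

The receptive field on the input at this output position is [9 4 3 / 0 1 2 / 13 14 3]. Elementwise product with the kernel and sum: 9·-2 + 4·3 + 0·1 + 1·1 + 2·2 + 14·-2.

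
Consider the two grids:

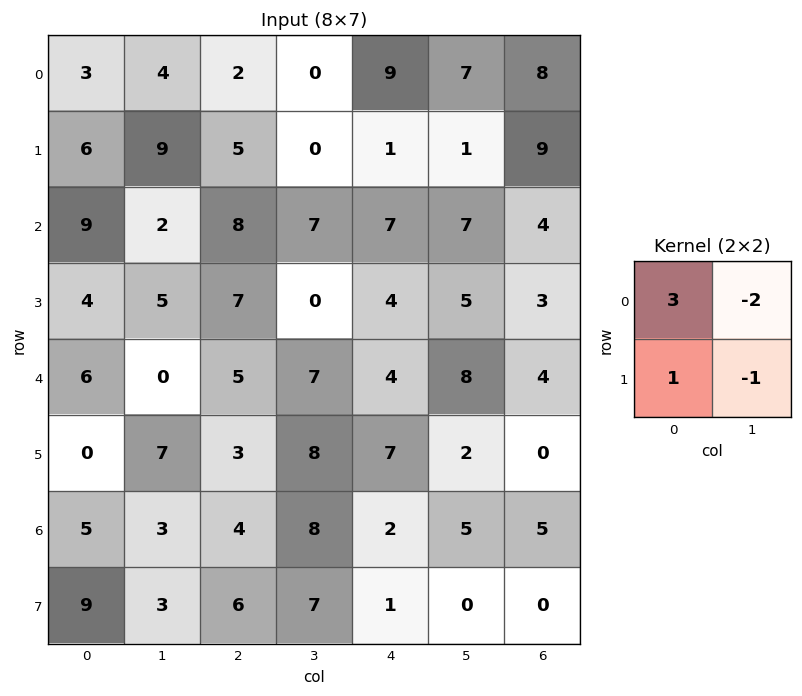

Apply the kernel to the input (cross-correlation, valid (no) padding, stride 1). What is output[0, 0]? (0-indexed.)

-2

The receptive field on the input at this output position is [3 4 / 6 9]. Elementwise product with the kernel and sum: 3·3 + 4·-2 + 6·1 + 9·-1.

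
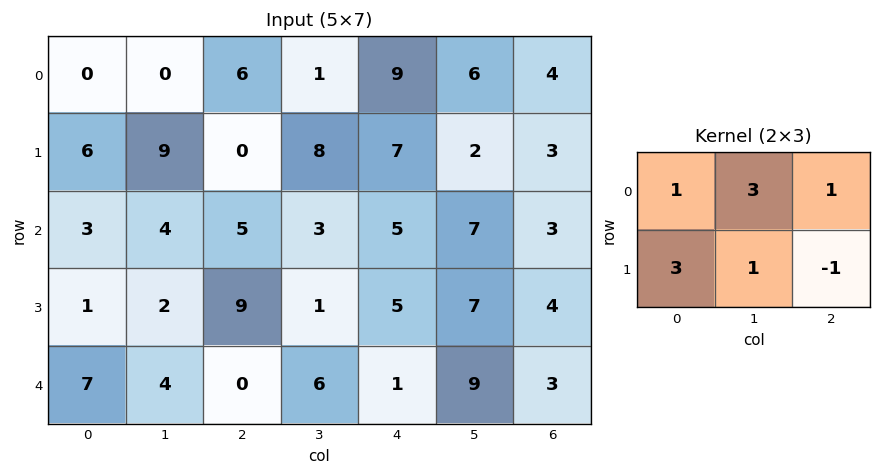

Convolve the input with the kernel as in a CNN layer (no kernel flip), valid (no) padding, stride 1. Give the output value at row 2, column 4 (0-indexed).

The receptive field on the input at this output position is [5 7 3 / 5 7 4]. Elementwise product with the kernel and sum: 5·1 + 7·3 + 3·1 + 5·3 + 7·1 + 4·-1.

47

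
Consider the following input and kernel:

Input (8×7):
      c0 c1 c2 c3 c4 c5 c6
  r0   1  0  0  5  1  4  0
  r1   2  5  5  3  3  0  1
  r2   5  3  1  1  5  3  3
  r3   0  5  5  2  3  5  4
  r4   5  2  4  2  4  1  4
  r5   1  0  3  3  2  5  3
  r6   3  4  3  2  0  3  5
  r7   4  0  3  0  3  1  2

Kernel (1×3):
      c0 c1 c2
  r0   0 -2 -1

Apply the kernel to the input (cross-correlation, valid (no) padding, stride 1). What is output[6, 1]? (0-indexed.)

-8

The receptive field on the input at this output position is [4 3 2]. Elementwise product with the kernel and sum: 3·-2 + 2·-1.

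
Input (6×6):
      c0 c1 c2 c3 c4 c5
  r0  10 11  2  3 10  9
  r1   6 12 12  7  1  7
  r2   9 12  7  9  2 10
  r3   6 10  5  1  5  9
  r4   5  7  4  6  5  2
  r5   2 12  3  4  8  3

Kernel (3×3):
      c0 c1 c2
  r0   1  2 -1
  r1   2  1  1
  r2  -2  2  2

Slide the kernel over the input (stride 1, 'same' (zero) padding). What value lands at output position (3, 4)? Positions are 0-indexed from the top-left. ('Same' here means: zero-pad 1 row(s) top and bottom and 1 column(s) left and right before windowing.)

The receptive field on the zero-padded input at this output position is [9 2 10 / 1 5 9 / 6 5 2]. Elementwise product with the kernel and sum: 9·1 + 2·2 + 10·-1 + 1·2 + 5·1 + 9·1 + 6·-2 + 5·2 + 2·2.

21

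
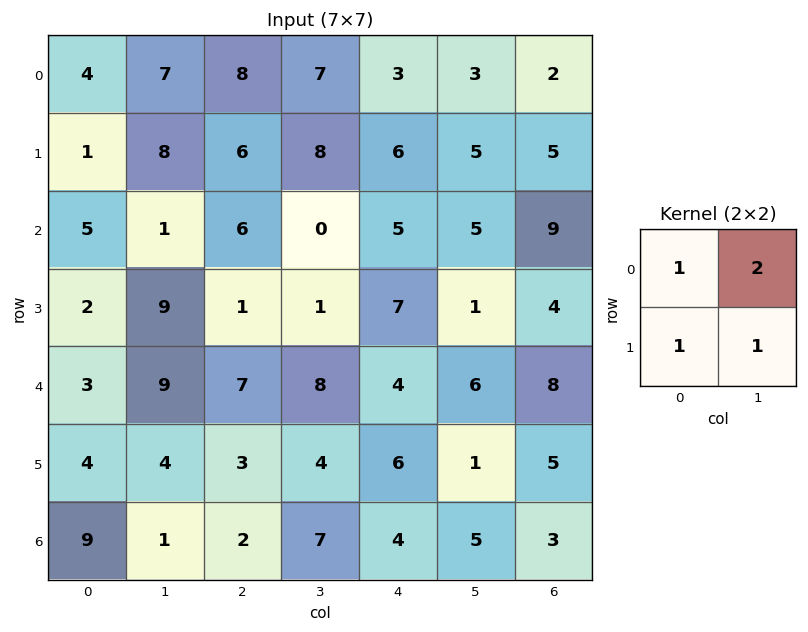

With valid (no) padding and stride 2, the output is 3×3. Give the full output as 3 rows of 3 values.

27 36 20
18 8 23
29 30 23

Output[0,0]: The receptive field on the input at this output position is [4 7 / 1 8]. Elementwise product with the kernel and sum: 4·1 + 7·2 + 1·1 + 8·1.
Output[0,1]: The receptive field on the input at this output position is [8 7 / 6 8]. Elementwise product with the kernel and sum: 8·1 + 7·2 + 6·1 + 8·1.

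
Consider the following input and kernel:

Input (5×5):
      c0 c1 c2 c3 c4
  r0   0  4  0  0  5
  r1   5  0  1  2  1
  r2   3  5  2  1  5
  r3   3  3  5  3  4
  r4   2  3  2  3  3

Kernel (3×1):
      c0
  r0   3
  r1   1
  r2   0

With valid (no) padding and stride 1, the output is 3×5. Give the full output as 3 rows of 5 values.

5 12 1 2 16
18 5 5 7 8
12 18 11 6 19

Output[0,0]: The receptive field on the input at this output position is [0 / 5 / 3]. Elementwise product with the kernel and sum: 0·3 + 5·1.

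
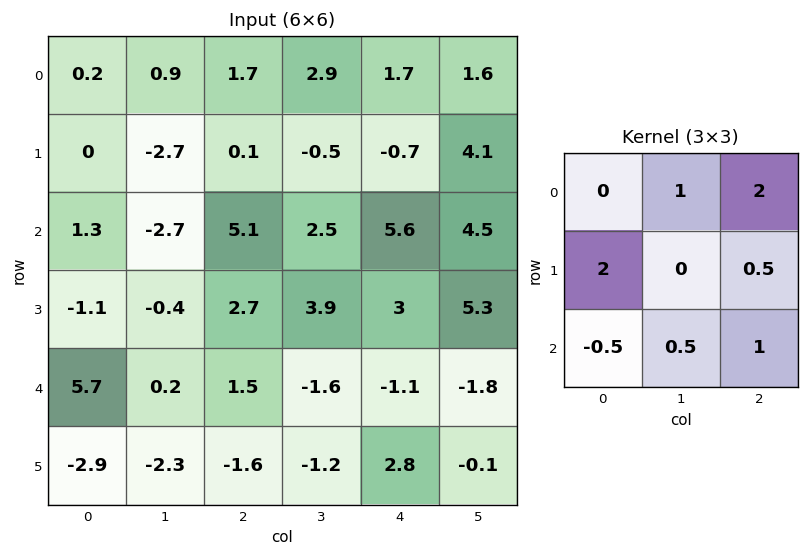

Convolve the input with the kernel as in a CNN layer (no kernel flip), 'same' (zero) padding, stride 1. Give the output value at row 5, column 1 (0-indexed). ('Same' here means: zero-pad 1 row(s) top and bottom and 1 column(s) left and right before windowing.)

-3.4

The receptive field on the zero-padded input at this output position is [5.7 0.2 1.5 / -2.9 -2.3 -1.6 / 0 0 0]. Elementwise product with the kernel and sum: 0.2·1 + 1.5·2 + -2.9·2 + -1.6·0.5 + 0·-0.5 + 0·0.5 + 0·1.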